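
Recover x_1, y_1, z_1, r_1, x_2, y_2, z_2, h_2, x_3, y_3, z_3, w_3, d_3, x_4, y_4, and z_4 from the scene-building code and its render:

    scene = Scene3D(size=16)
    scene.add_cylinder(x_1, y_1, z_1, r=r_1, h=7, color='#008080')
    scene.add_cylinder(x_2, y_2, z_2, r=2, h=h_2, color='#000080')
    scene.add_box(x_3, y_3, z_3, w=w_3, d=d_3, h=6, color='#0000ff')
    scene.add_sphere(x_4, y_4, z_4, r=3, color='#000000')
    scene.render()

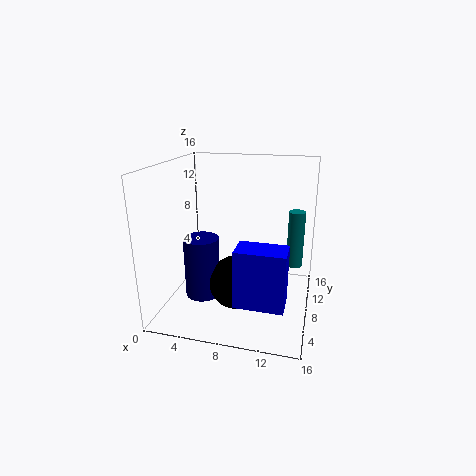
x_1 = 14, y_1 = 13, z_1 = 3, r_1 = 1, x_2 = 4, y_2 = 7, z_2 = 1, h_2 = 7, x_3 = 9, y_3 = 2, z_3 = 3, w_3 = 5, d_3 = 3, x_4 = 8, y_4 = 7, z_4 = 3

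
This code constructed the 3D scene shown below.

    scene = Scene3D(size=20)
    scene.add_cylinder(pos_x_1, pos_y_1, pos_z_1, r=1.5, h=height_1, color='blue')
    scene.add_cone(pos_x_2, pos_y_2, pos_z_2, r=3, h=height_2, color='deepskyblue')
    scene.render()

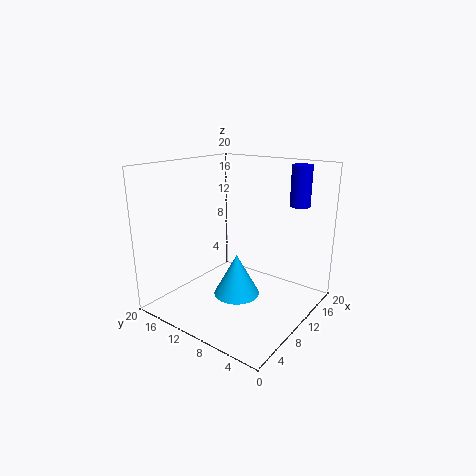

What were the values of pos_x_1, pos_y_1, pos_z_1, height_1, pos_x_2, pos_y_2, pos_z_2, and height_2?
pos_x_1 = 18.5
pos_y_1 = 5
pos_z_1 = 13.5
height_1 = 6
pos_x_2 = 7
pos_y_2 = 8
pos_z_2 = 3.5
height_2 = 5.5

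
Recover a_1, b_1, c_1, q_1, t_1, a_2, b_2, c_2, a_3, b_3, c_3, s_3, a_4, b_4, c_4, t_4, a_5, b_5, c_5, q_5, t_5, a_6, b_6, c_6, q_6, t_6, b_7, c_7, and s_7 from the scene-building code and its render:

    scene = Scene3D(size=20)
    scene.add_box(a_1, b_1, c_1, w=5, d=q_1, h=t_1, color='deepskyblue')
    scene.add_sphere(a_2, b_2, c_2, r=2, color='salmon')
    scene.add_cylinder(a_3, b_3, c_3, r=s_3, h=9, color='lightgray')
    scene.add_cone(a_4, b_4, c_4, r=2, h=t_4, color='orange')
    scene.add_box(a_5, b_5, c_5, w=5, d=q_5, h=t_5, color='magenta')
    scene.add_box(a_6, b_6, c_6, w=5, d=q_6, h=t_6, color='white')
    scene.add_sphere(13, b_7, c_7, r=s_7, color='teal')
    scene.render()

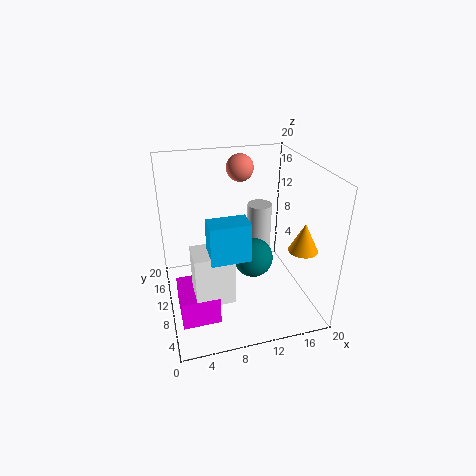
a_1 = 5; b_1 = 4; c_1 = 10; q_1 = 3; t_1 = 5; a_2 = 12; b_2 = 16; c_2 = 18; a_3 = 16; b_3 = 18; c_3 = 2; s_3 = 2; a_4 = 18; b_4 = 6; c_4 = 9; t_4 = 4; a_5 = 1; b_5 = 4; c_5 = 1; q_5 = 6; t_5 = 4; a_6 = 3; b_6 = 4; c_6 = 4; q_6 = 4; t_6 = 7; b_7 = 12; c_7 = 5; s_7 = 3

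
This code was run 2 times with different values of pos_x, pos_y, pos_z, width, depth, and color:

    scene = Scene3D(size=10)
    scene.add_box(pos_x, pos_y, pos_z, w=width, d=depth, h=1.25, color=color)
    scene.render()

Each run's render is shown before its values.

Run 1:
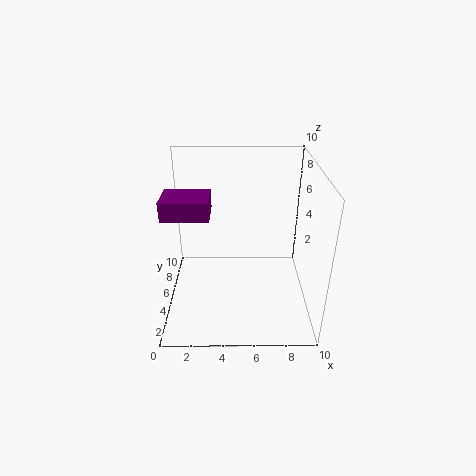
pos_x = 0.25, pos_y = 3, pos_z = 7.25, width = 3, depth = 2.25, color = 'purple'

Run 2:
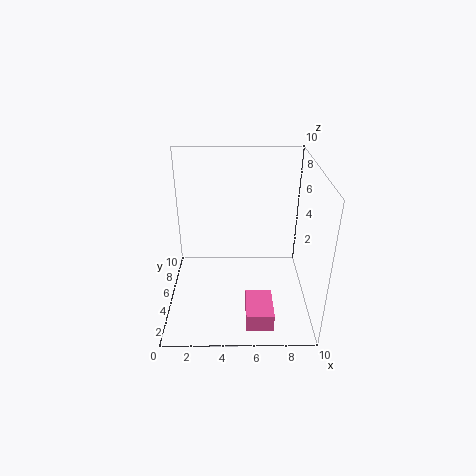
pos_x = 5.5, pos_y = 0.5, pos_z = 0.75, width = 1.75, depth = 2.5, color = 'hotpink'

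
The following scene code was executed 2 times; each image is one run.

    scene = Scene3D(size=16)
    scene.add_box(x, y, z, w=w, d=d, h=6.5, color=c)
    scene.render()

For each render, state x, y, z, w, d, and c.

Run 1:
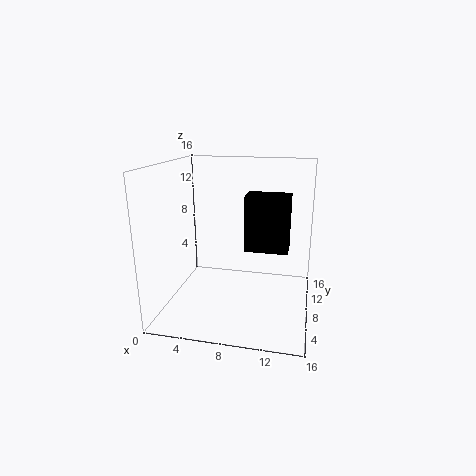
x = 8.5, y = 9, z = 6, w = 5, d = 3, c = 'black'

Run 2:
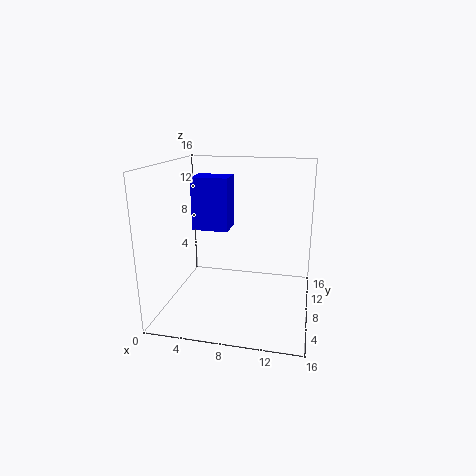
x = 1.5, y = 11, z = 7.5, w = 4.5, d = 3.5, c = 'blue'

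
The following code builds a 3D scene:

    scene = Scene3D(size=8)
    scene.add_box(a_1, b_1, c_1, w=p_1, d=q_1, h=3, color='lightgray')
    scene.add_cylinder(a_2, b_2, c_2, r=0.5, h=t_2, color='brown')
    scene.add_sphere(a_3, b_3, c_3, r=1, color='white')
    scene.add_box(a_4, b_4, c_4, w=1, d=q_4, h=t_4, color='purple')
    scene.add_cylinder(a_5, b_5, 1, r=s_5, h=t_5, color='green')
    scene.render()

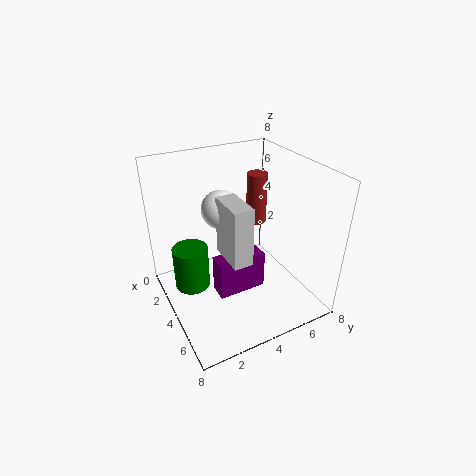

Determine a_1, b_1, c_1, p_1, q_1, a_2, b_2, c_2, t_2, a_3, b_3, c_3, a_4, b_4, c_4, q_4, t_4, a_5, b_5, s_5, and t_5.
a_1 = 4.5; b_1 = 2.5; c_1 = 4; p_1 = 2; q_1 = 1; a_2 = 5; b_2 = 4.5; c_2 = 5.5; t_2 = 2.5; a_3 = 4; b_3 = 3; c_3 = 6; a_4 = 5; b_4 = 2; c_4 = 2; q_4 = 2.5; t_4 = 2; a_5 = 3; b_5 = 1.5; s_5 = 1; t_5 = 2.5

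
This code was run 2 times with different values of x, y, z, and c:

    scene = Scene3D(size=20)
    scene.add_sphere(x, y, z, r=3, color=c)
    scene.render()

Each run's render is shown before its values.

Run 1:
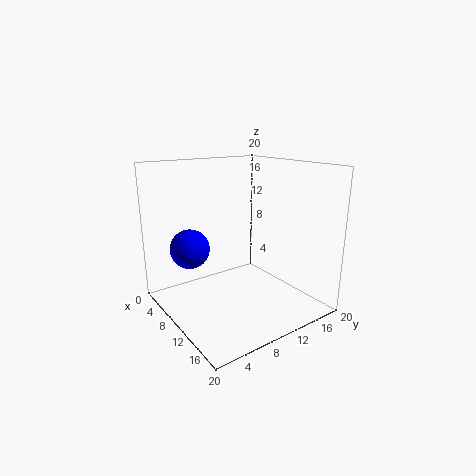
x = 3; y = 6; z = 7; c = 'blue'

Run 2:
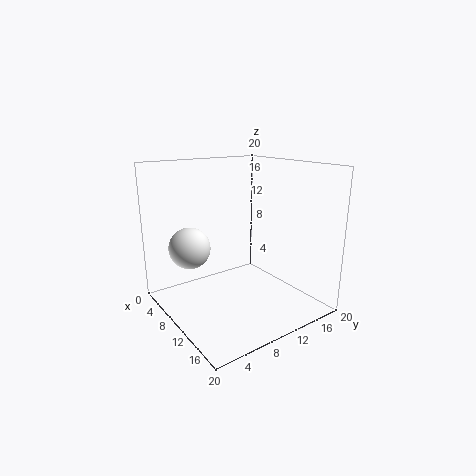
x = 5; y = 5; z = 8; c = 'white'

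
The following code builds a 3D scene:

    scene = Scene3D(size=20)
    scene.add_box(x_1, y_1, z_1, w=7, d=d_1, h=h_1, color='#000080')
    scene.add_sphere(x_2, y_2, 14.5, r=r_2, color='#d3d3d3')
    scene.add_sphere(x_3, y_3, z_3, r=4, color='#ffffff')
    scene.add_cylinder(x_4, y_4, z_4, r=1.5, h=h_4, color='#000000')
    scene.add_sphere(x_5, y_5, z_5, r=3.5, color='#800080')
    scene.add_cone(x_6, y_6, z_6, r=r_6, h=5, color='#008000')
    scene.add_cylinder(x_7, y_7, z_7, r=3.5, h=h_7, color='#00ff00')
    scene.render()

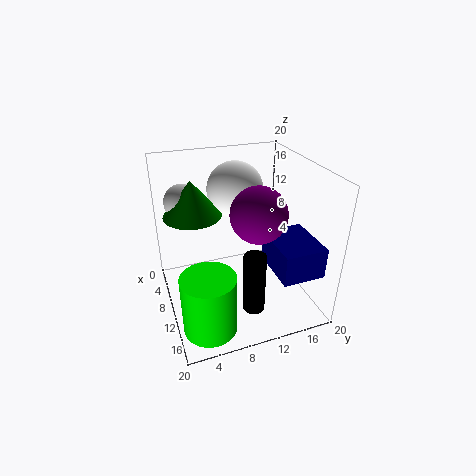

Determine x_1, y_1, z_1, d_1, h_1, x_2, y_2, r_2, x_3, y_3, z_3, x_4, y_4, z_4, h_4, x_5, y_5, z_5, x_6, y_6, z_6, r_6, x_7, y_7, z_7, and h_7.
x_1 = 12.5
y_1 = 12.5
z_1 = 8
d_1 = 5.5
h_1 = 4
x_2 = 5.5
y_2 = 3.5
r_2 = 2.5
x_3 = 6
y_3 = 11
z_3 = 15.5
x_4 = 15
y_4 = 10.5
z_4 = 1.5
h_4 = 8.5
x_5 = 14.5
y_5 = 11
z_5 = 15.5
x_6 = 7
y_6 = 4.5
z_6 = 13
r_6 = 4
x_7 = 16
y_7 = 4
z_7 = 1
h_7 = 8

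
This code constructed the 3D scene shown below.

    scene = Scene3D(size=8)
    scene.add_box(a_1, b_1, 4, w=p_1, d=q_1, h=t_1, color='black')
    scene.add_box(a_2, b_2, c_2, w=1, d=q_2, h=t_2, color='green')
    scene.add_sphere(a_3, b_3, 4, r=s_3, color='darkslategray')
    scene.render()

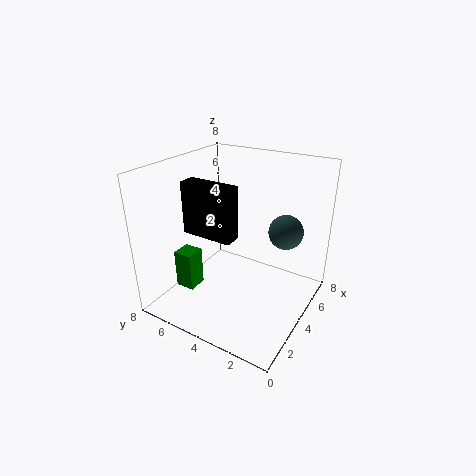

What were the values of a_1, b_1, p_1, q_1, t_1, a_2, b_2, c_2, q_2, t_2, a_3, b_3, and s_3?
a_1 = 3, b_1 = 4, p_1 = 1, q_1 = 3, t_1 = 3, a_2 = 1, b_2 = 5, c_2 = 2, q_2 = 1, t_2 = 2, a_3 = 6, b_3 = 2, s_3 = 1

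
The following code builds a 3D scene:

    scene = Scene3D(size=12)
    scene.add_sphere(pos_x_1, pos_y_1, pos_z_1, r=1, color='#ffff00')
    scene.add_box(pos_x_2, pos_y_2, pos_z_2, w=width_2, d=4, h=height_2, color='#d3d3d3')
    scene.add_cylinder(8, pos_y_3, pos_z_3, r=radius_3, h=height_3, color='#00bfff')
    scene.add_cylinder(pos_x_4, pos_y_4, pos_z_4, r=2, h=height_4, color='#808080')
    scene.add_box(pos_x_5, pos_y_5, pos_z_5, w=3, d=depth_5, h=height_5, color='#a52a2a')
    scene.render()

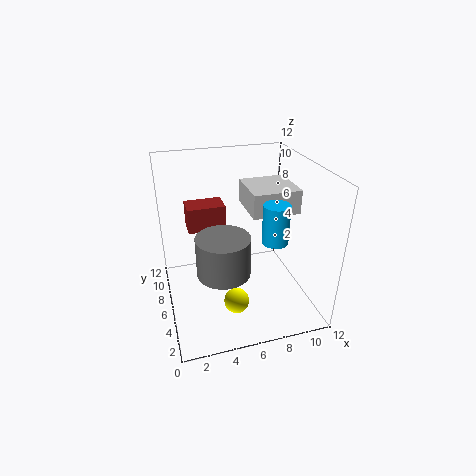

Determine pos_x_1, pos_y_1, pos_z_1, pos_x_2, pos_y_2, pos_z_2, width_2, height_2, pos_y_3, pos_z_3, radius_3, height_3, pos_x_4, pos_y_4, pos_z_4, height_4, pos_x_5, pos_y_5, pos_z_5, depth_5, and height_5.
pos_x_1 = 5; pos_y_1 = 3; pos_z_1 = 2; pos_x_2 = 7; pos_y_2 = 5; pos_z_2 = 8; width_2 = 4; height_2 = 2; pos_y_3 = 3; pos_z_3 = 7; radius_3 = 1; height_3 = 3; pos_x_4 = 4; pos_y_4 = 3; pos_z_4 = 5; height_4 = 3; pos_x_5 = 2; pos_y_5 = 6; pos_z_5 = 7; depth_5 = 2; height_5 = 2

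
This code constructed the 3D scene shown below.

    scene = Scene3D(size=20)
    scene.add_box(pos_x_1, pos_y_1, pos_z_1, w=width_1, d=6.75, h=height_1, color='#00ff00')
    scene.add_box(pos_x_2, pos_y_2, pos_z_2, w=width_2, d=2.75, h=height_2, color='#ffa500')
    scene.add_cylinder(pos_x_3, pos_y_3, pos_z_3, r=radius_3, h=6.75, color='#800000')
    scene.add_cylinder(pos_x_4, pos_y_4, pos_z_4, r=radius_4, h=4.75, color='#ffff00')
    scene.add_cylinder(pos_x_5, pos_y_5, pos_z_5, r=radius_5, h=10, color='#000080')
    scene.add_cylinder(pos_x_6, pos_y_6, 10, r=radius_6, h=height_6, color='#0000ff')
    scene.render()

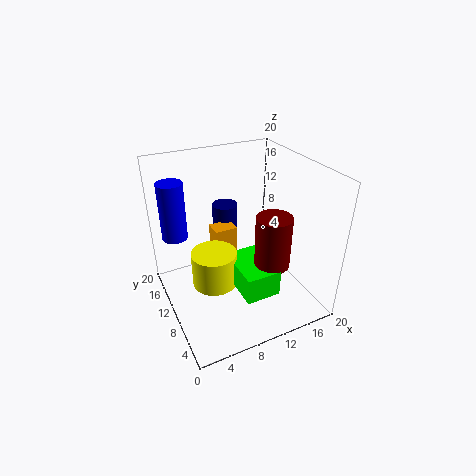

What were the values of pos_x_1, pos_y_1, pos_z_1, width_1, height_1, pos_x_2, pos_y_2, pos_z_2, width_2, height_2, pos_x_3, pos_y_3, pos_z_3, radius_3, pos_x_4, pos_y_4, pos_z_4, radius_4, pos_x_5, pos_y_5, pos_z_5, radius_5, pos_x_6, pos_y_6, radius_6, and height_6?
pos_x_1 = 7.5
pos_y_1 = 2
pos_z_1 = 5.5
width_1 = 4.5
height_1 = 3.5
pos_x_2 = 8.25
pos_y_2 = 13.75
pos_z_2 = 4
width_2 = 3.5
height_2 = 5.25
pos_x_3 = 12
pos_y_3 = 4.25
pos_z_3 = 8.75
radius_3 = 2.25
pos_x_4 = 5.75
pos_y_4 = 8.5
pos_z_4 = 5
radius_4 = 3
pos_x_5 = 11.5
pos_y_5 = 17.75
pos_z_5 = 1.5
radius_5 = 2
pos_x_6 = 2.25
pos_y_6 = 14
radius_6 = 1.75
height_6 = 8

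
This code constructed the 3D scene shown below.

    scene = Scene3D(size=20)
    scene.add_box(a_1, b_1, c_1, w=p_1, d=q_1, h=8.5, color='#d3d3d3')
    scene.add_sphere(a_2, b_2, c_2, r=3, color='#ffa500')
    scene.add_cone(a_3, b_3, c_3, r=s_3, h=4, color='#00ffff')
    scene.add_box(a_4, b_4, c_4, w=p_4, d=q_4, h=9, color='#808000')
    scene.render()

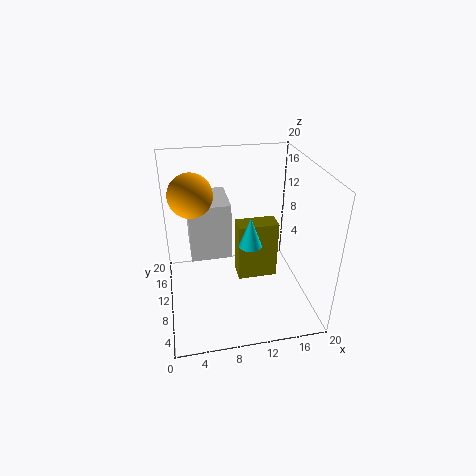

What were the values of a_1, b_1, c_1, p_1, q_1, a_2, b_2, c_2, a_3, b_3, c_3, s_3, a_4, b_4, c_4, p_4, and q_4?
a_1 = 3.5, b_1 = 12, c_1 = 5.5, p_1 = 6, q_1 = 7, a_2 = 4, b_2 = 12, c_2 = 16, a_3 = 11, b_3 = 7, c_3 = 10.5, s_3 = 1.5, a_4 = 10.5, b_4 = 11.5, c_4 = 1.5, p_4 = 6, q_4 = 3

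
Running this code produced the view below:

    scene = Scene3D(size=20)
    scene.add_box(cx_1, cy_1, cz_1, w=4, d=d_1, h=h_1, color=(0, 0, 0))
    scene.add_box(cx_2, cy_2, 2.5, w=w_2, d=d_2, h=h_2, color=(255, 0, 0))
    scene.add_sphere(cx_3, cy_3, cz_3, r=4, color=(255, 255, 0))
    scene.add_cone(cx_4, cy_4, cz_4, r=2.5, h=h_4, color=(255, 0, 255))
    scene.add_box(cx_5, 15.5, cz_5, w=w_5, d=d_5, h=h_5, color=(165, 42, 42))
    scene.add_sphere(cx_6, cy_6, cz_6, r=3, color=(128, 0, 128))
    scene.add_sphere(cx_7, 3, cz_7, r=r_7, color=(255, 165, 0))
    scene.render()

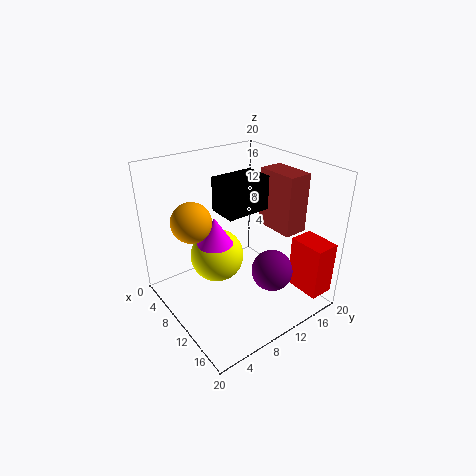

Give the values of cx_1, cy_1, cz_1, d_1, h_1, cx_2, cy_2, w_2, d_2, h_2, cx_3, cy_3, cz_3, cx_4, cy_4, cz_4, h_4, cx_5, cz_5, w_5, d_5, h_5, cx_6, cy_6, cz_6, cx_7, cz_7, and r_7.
cx_1 = 8.5, cy_1 = 7, cz_1 = 14.5, d_1 = 6, h_1 = 4.5, cx_2 = 14.5, cy_2 = 16, w_2 = 5, d_2 = 3.5, h_2 = 7.5, cx_3 = 6, cy_3 = 9, cz_3 = 5.5, cx_4 = 8, cy_4 = 7.5, cz_4 = 9, h_4 = 4, cx_5 = 8, cz_5 = 10, w_5 = 6, d_5 = 3.5, h_5 = 8.5, cx_6 = 13, cy_6 = 14, cz_6 = 4.5, cx_7 = 10, cz_7 = 14.5, r_7 = 2.5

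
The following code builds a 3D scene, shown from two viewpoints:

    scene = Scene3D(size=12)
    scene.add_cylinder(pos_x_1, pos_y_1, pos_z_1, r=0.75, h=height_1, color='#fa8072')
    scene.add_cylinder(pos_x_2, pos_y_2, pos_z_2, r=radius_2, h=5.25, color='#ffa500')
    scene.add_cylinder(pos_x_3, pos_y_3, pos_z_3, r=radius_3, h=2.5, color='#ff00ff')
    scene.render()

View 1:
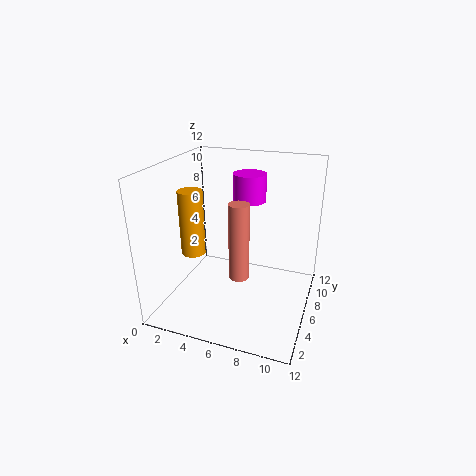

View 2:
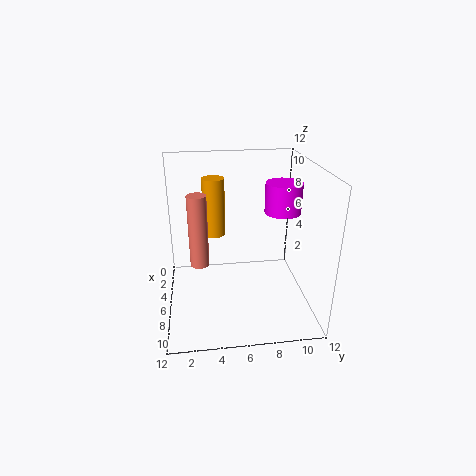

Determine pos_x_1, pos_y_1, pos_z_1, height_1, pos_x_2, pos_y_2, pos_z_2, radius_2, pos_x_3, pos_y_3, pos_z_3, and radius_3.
pos_x_1 = 7.25; pos_y_1 = 2.75; pos_z_1 = 4.5; height_1 = 5.75; pos_x_2 = 2.75; pos_y_2 = 4.25; pos_z_2 = 5; radius_2 = 1; pos_x_3 = 5.75; pos_y_3 = 9.75; pos_z_3 = 8; radius_3 = 1.5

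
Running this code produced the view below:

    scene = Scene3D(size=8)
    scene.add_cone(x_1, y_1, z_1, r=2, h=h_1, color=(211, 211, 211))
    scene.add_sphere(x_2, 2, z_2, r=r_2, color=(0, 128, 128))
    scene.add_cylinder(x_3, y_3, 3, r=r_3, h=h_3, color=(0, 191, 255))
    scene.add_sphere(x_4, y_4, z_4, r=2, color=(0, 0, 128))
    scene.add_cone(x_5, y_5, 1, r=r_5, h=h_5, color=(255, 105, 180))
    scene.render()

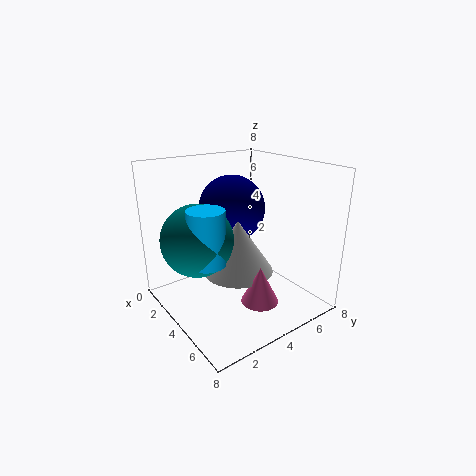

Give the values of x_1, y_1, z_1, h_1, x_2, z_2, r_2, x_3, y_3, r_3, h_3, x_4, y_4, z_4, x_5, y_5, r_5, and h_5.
x_1 = 4; y_1 = 4; z_1 = 2; h_1 = 3; x_2 = 3; z_2 = 4; r_2 = 2; x_3 = 4; y_3 = 2; r_3 = 1; h_3 = 3; x_4 = 2; y_4 = 5; z_4 = 5; x_5 = 6; y_5 = 4; r_5 = 1; h_5 = 2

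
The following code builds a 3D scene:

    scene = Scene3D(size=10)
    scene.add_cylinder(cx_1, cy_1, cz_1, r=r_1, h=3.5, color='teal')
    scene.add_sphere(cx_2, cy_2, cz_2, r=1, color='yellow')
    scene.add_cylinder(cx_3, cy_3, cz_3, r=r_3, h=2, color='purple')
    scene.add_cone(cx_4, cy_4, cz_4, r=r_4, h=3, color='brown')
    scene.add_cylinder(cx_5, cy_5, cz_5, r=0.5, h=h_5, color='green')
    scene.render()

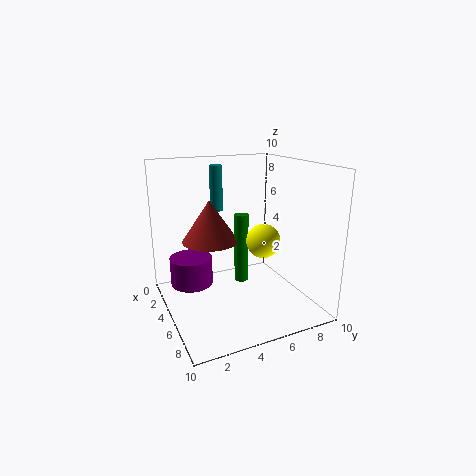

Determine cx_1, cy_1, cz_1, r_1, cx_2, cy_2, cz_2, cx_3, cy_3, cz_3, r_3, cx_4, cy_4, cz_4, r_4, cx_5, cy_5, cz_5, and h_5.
cx_1 = 1
cy_1 = 5
cz_1 = 6
r_1 = 0.5
cx_2 = 8.5
cy_2 = 5
cz_2 = 6
cx_3 = 3.5
cy_3 = 2
cz_3 = 1.5
r_3 = 1.5
cx_4 = 3.5
cy_4 = 3.5
cz_4 = 4.5
r_4 = 2
cx_5 = 4.5
cy_5 = 5.5
cz_5 = 1.5
h_5 = 5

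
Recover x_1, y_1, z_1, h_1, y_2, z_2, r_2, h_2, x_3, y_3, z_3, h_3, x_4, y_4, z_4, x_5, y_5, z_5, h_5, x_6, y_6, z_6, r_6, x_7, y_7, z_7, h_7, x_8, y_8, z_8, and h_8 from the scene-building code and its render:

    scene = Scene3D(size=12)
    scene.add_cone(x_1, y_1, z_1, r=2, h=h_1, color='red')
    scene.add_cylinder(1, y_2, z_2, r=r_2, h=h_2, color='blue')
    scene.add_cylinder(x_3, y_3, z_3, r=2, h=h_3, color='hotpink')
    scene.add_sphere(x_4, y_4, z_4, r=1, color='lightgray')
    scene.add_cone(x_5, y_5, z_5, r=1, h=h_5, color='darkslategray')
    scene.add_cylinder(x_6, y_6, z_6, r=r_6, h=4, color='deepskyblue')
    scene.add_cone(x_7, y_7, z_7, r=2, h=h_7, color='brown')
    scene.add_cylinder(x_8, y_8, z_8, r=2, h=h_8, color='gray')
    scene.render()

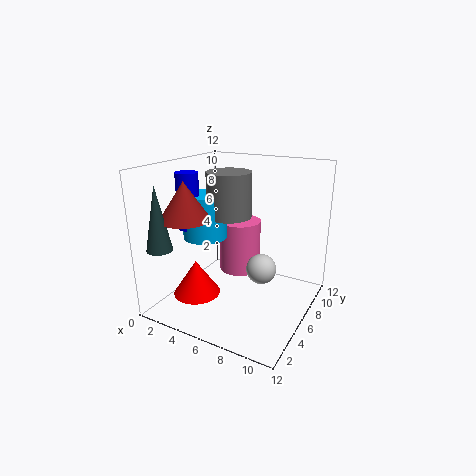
x_1 = 3, y_1 = 4, z_1 = 1, h_1 = 3, y_2 = 6, z_2 = 6, r_2 = 1, h_2 = 5, x_3 = 4, y_3 = 10, z_3 = 1, h_3 = 5, x_4 = 10, y_4 = 2, z_4 = 6, x_5 = 2, y_5 = 1, z_5 = 6, h_5 = 5, x_6 = 2, y_6 = 7, z_6 = 5, r_6 = 2, x_7 = 3, y_7 = 3, z_7 = 8, h_7 = 3, x_8 = 4, y_8 = 8, z_8 = 7, h_8 = 4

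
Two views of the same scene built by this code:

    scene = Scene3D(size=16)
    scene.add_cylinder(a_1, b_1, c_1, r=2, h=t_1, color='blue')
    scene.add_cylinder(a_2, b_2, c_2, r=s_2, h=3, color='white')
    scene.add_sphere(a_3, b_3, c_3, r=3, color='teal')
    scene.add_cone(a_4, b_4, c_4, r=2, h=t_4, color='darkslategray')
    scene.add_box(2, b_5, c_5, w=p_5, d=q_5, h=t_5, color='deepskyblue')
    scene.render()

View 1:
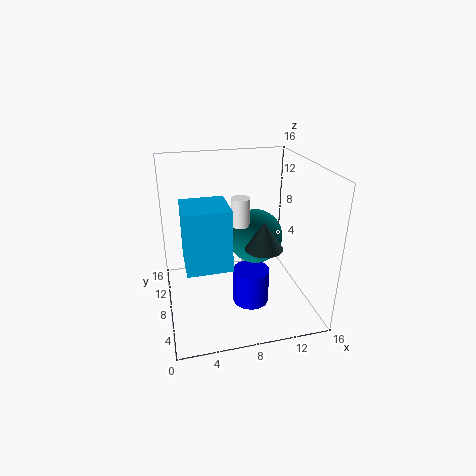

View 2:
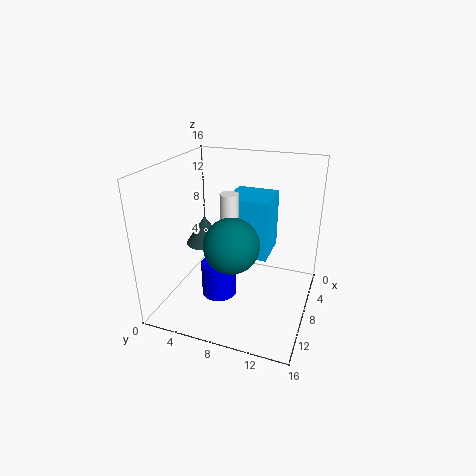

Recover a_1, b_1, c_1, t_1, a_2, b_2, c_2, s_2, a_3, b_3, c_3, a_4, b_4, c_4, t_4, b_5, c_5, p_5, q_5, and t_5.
a_1 = 9
b_1 = 6
c_1 = 1
t_1 = 4
a_2 = 8
b_2 = 7
c_2 = 10
s_2 = 1
a_3 = 10
b_3 = 8
c_3 = 8
a_4 = 10
b_4 = 5
c_4 = 8
t_4 = 3
b_5 = 6
c_5 = 5
p_5 = 5
q_5 = 5
t_5 = 7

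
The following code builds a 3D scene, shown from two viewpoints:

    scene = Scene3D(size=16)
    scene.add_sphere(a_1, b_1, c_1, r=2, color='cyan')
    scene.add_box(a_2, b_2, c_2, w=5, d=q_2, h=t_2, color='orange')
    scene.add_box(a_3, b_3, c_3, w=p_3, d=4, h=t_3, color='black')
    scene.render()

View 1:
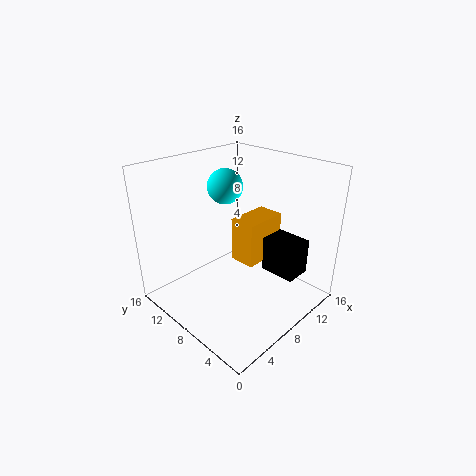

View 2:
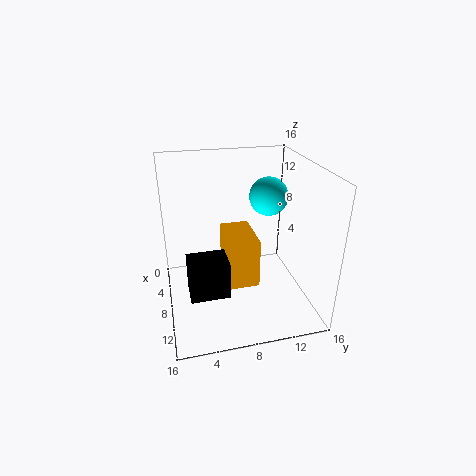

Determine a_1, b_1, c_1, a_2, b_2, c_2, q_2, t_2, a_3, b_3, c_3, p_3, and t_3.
a_1 = 9; b_1 = 11; c_1 = 13; a_2 = 8; b_2 = 6; c_2 = 5; q_2 = 3; t_2 = 5; a_3 = 10; b_3 = 2; c_3 = 4; p_3 = 3; t_3 = 4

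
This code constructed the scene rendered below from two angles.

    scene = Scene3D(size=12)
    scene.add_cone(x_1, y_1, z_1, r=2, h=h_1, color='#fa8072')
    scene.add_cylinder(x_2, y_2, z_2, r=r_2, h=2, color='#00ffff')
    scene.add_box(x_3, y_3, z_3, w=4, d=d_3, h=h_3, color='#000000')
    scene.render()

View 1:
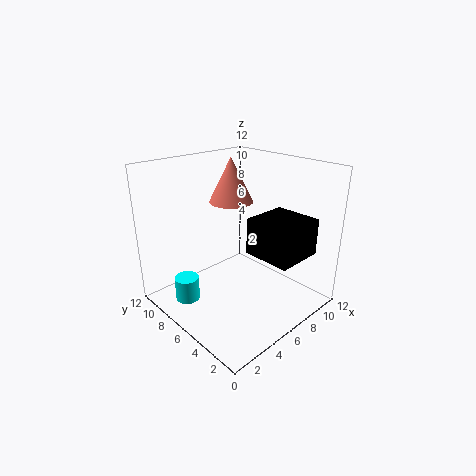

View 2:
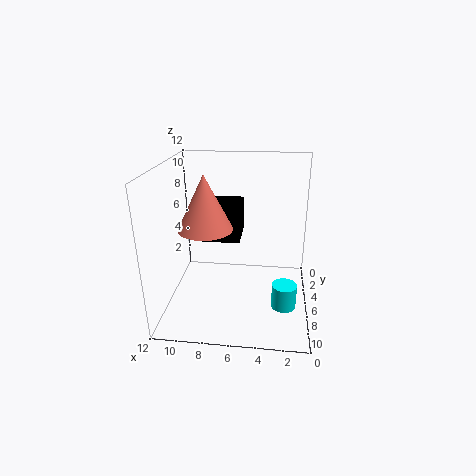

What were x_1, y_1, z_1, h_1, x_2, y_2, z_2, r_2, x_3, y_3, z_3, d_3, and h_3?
x_1 = 8, y_1 = 9, z_1 = 8, h_1 = 4, x_2 = 2, y_2 = 8, z_2 = 1, r_2 = 1, x_3 = 6, y_3 = 1, z_3 = 5, d_3 = 4, h_3 = 3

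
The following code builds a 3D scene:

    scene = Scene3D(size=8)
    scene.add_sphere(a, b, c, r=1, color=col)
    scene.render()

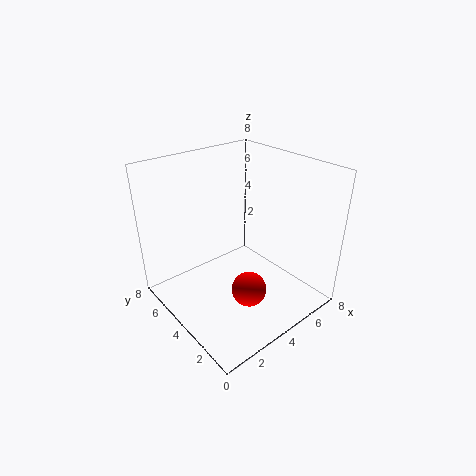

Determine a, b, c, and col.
a = 4; b = 3; c = 1; col = 'red'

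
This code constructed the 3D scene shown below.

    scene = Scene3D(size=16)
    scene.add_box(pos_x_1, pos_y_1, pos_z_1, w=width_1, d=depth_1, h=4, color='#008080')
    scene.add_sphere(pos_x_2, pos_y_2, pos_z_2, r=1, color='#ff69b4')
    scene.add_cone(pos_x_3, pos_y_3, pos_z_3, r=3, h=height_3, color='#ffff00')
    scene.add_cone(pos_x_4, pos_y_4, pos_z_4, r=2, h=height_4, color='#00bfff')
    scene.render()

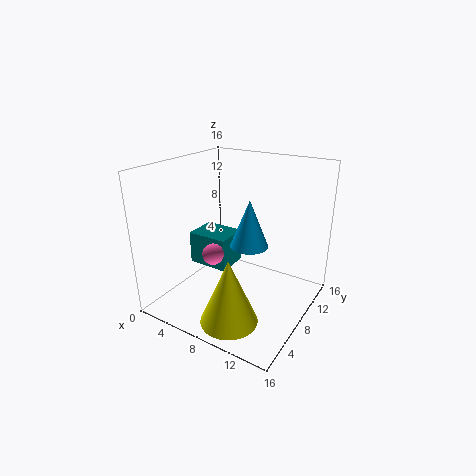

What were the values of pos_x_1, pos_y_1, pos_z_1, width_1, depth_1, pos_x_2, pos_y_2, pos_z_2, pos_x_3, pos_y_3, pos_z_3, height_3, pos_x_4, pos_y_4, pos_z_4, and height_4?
pos_x_1 = 1, pos_y_1 = 8, pos_z_1 = 3, width_1 = 5, depth_1 = 4, pos_x_2 = 9, pos_y_2 = 2, pos_z_2 = 9, pos_x_3 = 10, pos_y_3 = 3, pos_z_3 = 1, height_3 = 7, pos_x_4 = 10, pos_y_4 = 7, pos_z_4 = 8, height_4 = 5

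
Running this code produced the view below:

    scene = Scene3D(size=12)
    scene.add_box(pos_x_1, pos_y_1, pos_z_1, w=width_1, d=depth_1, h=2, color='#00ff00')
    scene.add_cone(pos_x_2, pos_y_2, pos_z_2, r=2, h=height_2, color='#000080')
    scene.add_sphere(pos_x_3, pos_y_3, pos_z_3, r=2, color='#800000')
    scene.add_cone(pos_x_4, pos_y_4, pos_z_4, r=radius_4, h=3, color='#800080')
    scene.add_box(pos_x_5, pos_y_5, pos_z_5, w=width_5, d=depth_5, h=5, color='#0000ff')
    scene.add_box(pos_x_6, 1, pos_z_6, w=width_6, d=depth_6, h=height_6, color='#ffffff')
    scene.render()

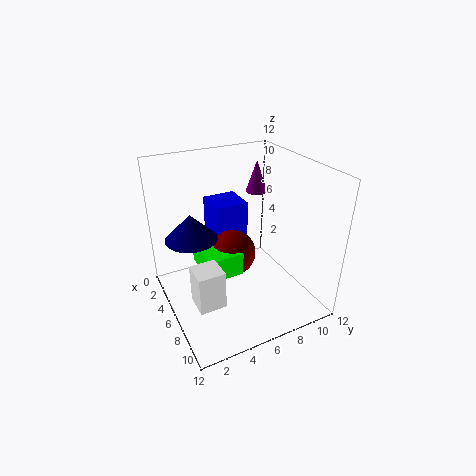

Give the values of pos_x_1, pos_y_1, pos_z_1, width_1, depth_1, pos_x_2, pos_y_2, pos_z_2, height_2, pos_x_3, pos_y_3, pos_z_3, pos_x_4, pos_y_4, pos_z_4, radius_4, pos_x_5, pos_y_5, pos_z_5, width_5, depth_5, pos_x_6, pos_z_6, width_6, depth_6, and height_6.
pos_x_1 = 3; pos_y_1 = 3; pos_z_1 = 3; width_1 = 4; depth_1 = 3; pos_x_2 = 6; pos_y_2 = 2; pos_z_2 = 7; height_2 = 2; pos_x_3 = 5; pos_y_3 = 6; pos_z_3 = 4; pos_x_4 = 2; pos_y_4 = 10; pos_z_4 = 8; radius_4 = 1; pos_x_5 = 1; pos_y_5 = 5; pos_z_5 = 3; width_5 = 3; depth_5 = 3; pos_x_6 = 8; pos_z_6 = 3; width_6 = 2; depth_6 = 2; height_6 = 3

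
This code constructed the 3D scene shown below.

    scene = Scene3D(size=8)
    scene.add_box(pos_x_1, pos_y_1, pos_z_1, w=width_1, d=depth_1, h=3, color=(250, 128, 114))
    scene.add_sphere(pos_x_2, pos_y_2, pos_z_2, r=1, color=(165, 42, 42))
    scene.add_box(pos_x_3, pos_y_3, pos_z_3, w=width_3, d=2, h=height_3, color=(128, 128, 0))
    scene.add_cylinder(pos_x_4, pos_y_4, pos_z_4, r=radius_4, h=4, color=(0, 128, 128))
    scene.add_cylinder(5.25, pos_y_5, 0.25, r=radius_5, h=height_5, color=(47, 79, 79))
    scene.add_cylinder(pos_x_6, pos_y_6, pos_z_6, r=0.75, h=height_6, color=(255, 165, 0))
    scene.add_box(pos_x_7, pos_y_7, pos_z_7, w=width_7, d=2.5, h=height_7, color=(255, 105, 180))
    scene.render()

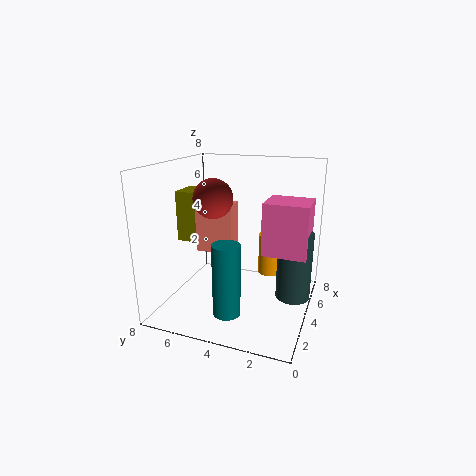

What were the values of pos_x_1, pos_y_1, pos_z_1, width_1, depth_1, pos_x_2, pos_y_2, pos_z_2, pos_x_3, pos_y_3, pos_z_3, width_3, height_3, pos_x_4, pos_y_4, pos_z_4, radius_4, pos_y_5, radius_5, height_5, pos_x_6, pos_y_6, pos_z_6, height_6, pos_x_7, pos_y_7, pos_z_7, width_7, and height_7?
pos_x_1 = 4.25, pos_y_1 = 4.5, pos_z_1 = 2.75, width_1 = 1, depth_1 = 2.25, pos_x_2 = 2.5, pos_y_2 = 4.75, pos_z_2 = 6.5, pos_x_3 = 4.25, pos_y_3 = 6, pos_z_3 = 3.25, width_3 = 1.75, height_3 = 3, pos_x_4 = 2.25, pos_y_4 = 4, pos_z_4 = 0.25, radius_4 = 0.75, pos_y_5 = 1, radius_5 = 1, height_5 = 4, pos_x_6 = 6.5, pos_y_6 = 2.75, pos_z_6 = 1, height_6 = 2.5, pos_x_7 = 4.25, pos_y_7 = 0.25, pos_z_7 = 3, width_7 = 2.25, height_7 = 3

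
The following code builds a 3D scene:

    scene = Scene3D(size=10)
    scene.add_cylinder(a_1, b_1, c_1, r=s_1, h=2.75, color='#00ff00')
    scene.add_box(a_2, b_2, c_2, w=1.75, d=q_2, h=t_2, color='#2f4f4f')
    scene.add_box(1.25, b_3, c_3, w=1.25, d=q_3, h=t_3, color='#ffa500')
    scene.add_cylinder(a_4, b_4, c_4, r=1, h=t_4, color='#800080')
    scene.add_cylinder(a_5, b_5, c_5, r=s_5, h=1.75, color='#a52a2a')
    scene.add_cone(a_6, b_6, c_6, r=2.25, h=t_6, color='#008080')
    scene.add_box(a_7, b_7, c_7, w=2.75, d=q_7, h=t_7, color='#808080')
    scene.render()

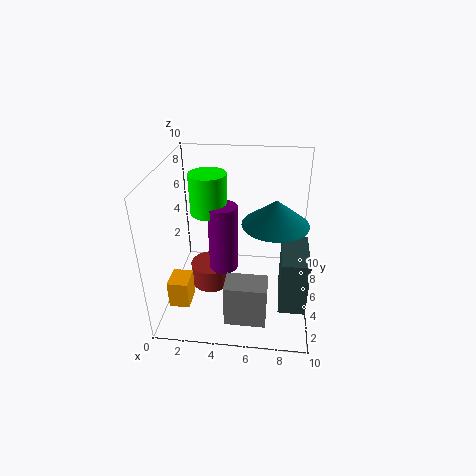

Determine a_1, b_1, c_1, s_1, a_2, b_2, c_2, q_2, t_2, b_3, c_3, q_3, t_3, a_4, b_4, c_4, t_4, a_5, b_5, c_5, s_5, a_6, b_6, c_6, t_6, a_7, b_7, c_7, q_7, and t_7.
a_1 = 3
b_1 = 5.25
c_1 = 6.75
s_1 = 1.25
a_2 = 8
b_2 = 1.75
c_2 = 1.5
q_2 = 3.5
t_2 = 3.75
b_3 = 0.5
c_3 = 2.5
q_3 = 1.5
t_3 = 1.75
a_4 = 4
b_4 = 4.75
c_4 = 2.75
t_4 = 4.75
a_5 = 2.75
b_5 = 6
c_5 = 0.25
s_5 = 1.5
a_6 = 7.5
b_6 = 5
c_6 = 6.25
t_6 = 1.75
a_7 = 4.5
b_7 = 1.25
c_7 = 0.5
q_7 = 1.75
t_7 = 3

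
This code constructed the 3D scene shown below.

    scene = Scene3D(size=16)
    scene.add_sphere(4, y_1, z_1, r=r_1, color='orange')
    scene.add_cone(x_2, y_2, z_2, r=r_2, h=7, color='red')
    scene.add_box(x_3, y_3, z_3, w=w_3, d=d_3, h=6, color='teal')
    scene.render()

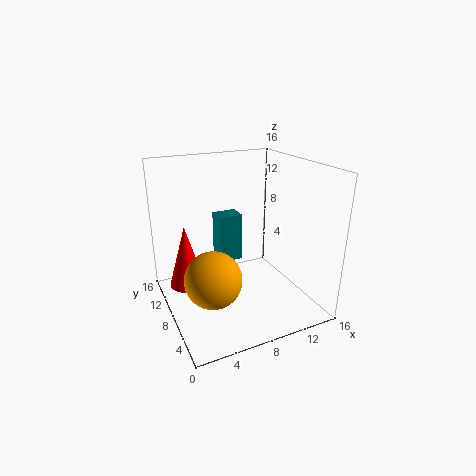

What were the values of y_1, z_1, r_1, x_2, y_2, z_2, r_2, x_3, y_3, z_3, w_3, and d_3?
y_1 = 5.5, z_1 = 5, r_1 = 3, x_2 = 2.5, y_2 = 10, z_2 = 2.5, r_2 = 2, x_3 = 7.5, y_3 = 12, z_3 = 3, w_3 = 3, d_3 = 2.5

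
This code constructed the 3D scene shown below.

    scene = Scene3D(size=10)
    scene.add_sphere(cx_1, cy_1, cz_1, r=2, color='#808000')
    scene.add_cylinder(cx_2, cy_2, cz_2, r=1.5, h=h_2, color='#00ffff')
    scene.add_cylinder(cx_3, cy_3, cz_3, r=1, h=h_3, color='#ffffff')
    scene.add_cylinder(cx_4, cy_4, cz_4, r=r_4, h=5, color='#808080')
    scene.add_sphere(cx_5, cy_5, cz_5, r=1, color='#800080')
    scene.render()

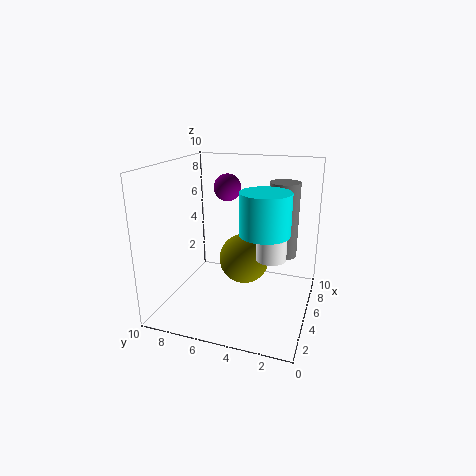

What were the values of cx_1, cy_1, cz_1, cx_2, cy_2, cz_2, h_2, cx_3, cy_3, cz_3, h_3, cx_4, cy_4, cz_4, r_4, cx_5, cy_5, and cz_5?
cx_1 = 8; cy_1 = 5.5; cz_1 = 2; cx_2 = 2.5; cy_2 = 2.5; cz_2 = 6.5; h_2 = 2.5; cx_3 = 4.5; cy_3 = 2.5; cz_3 = 4; h_3 = 1.5; cx_4 = 5.5; cy_4 = 2; cz_4 = 4; r_4 = 1; cx_5 = 7; cy_5 = 6.5; cz_5 = 8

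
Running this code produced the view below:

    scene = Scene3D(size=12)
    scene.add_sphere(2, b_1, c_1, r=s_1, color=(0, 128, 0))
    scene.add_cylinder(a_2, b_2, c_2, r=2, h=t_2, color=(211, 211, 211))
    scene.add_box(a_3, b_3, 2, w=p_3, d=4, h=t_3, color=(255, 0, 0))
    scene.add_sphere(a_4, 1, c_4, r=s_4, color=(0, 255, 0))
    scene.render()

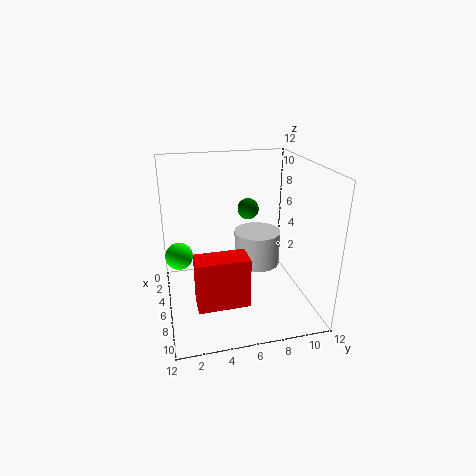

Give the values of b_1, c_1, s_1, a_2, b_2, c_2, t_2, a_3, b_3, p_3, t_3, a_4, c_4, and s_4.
b_1 = 8, c_1 = 7, s_1 = 1, a_2 = 5, b_2 = 8, c_2 = 3, t_2 = 3, a_3 = 8, b_3 = 2, p_3 = 2, t_3 = 4, a_4 = 8, c_4 = 6, s_4 = 1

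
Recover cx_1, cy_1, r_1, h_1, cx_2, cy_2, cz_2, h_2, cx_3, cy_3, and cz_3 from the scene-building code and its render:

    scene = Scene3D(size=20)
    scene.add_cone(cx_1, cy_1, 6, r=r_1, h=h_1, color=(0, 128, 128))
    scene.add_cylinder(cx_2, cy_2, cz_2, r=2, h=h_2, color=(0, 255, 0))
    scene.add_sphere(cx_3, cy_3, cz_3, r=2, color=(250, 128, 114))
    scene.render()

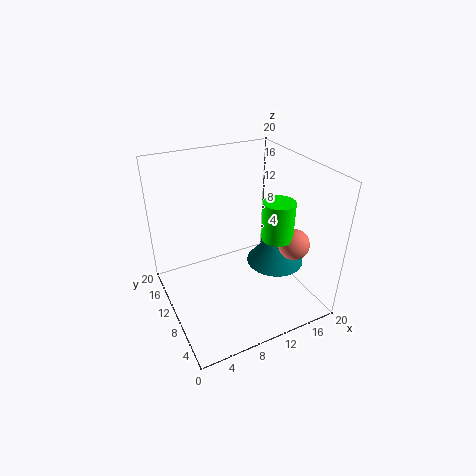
cx_1 = 15
cy_1 = 8
r_1 = 4
h_1 = 5
cx_2 = 13
cy_2 = 5
cz_2 = 12
h_2 = 5
cx_3 = 15
cy_3 = 4
cz_3 = 11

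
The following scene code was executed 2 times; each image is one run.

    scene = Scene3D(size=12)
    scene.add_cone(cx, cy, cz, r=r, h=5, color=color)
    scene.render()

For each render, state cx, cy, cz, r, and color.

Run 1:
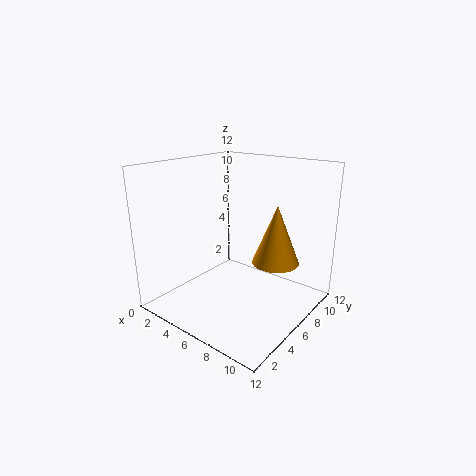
cx = 8.5; cy = 8; cz = 3.75; r = 2; color = 'orange'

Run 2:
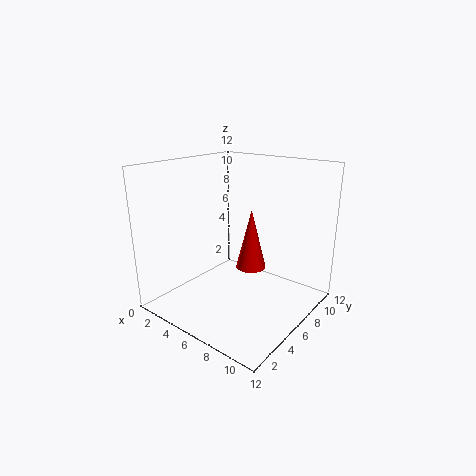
cx = 7; cy = 6.5; cz = 3.5; r = 1.25; color = 'red'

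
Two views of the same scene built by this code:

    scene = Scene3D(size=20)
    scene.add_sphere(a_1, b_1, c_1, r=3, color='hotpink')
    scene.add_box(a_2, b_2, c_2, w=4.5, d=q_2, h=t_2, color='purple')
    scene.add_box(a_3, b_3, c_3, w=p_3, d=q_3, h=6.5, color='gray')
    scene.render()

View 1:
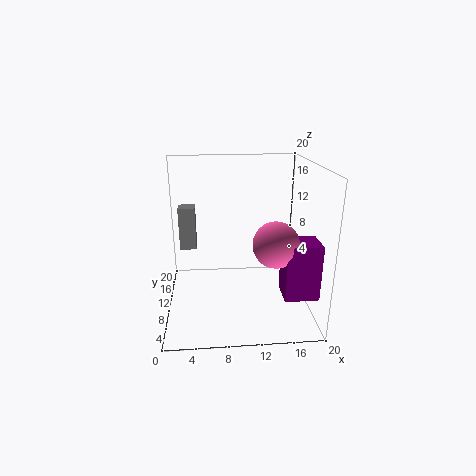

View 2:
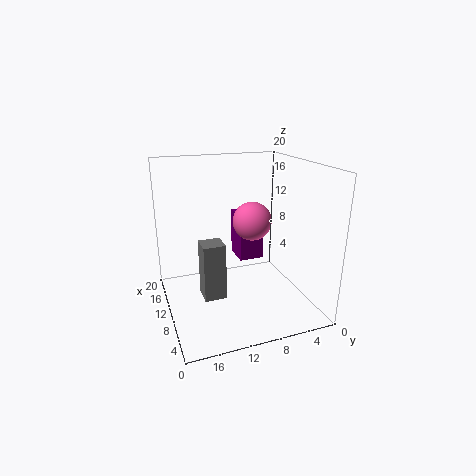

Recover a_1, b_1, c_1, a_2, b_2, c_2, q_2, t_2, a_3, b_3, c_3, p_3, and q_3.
a_1 = 14.5; b_1 = 6; c_1 = 10.5; a_2 = 15.5; b_2 = 3.5; c_2 = 3.5; q_2 = 4; t_2 = 7.5; a_3 = 1.5; b_3 = 14.5; c_3 = 6.5; p_3 = 2.5; q_3 = 2.5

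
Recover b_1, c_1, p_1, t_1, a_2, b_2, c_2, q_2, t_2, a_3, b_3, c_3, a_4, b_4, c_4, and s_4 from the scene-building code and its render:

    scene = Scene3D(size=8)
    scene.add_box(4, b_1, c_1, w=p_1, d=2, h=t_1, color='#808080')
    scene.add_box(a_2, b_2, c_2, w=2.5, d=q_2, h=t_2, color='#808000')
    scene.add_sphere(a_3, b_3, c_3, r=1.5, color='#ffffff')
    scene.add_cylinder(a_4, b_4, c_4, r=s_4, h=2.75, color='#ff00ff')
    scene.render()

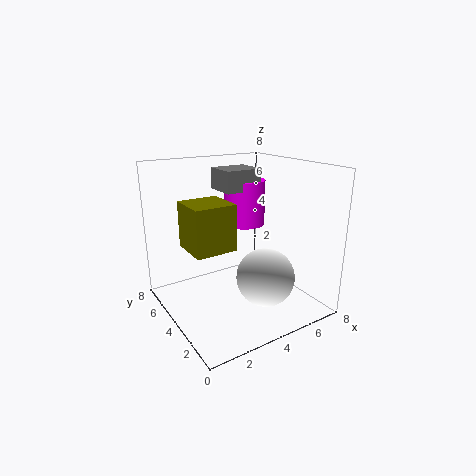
b_1 = 5, c_1 = 6.25, p_1 = 2.25, t_1 = 1.25, a_2 = 1.75, b_2 = 4.5, c_2 = 3, q_2 = 2.5, t_2 = 2.75, a_3 = 4.25, b_3 = 1.75, c_3 = 2.5, a_4 = 5.75, b_4 = 6, c_4 = 4, s_4 = 1.25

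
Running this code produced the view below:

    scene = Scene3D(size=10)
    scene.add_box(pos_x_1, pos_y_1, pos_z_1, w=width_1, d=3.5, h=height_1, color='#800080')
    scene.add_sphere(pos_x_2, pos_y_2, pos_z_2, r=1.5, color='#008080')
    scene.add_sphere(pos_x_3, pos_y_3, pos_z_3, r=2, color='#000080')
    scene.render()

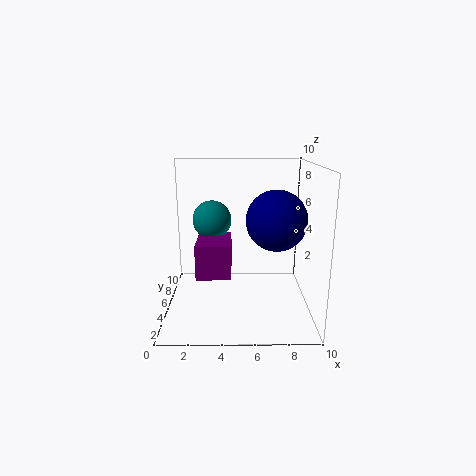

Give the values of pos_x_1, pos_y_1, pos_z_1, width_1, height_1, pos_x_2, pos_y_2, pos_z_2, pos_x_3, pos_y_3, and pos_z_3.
pos_x_1 = 2, pos_y_1 = 4.5, pos_z_1 = 2, width_1 = 2.5, height_1 = 2.5, pos_x_2 = 3, pos_y_2 = 8, pos_z_2 = 5.5, pos_x_3 = 7.5, pos_y_3 = 4, pos_z_3 = 6.5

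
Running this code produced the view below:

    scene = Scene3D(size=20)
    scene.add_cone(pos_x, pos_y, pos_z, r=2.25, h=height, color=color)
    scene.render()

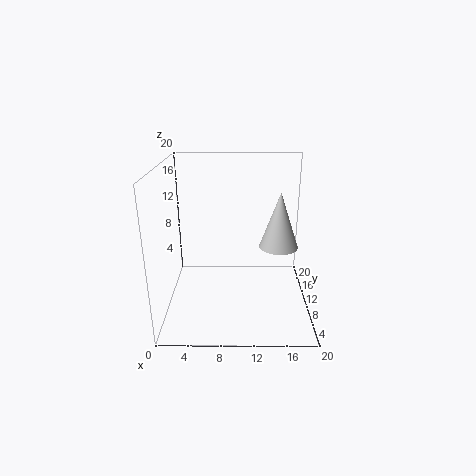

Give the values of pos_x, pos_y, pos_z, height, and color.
pos_x = 14.75; pos_y = 3.5; pos_z = 11.75; height = 6.5; color = 'lightgray'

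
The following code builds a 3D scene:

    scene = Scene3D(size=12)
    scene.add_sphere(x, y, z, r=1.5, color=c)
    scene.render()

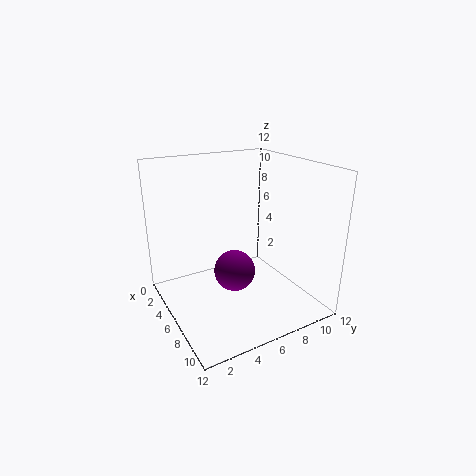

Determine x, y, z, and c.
x = 9; y = 4; z = 5; c = 'purple'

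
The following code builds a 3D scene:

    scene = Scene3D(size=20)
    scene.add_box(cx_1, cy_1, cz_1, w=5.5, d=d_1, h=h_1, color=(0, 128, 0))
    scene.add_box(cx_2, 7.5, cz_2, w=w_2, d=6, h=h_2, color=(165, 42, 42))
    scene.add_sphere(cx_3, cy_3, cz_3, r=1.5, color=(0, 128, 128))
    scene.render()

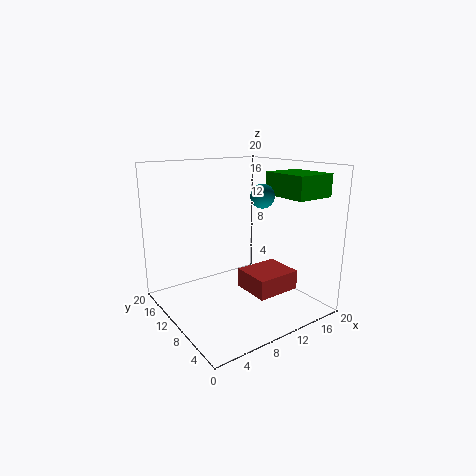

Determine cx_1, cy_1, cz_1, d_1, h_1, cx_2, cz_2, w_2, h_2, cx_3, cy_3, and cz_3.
cx_1 = 13.5, cy_1 = 2, cz_1 = 16, d_1 = 6.5, h_1 = 3, cx_2 = 12.5, cz_2 = 0.5, w_2 = 7, h_2 = 3, cx_3 = 10.5, cy_3 = 5.5, cz_3 = 16.5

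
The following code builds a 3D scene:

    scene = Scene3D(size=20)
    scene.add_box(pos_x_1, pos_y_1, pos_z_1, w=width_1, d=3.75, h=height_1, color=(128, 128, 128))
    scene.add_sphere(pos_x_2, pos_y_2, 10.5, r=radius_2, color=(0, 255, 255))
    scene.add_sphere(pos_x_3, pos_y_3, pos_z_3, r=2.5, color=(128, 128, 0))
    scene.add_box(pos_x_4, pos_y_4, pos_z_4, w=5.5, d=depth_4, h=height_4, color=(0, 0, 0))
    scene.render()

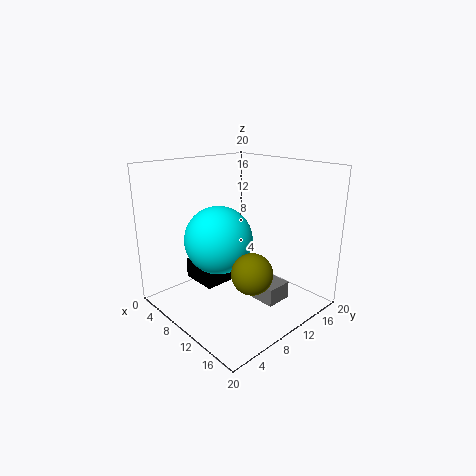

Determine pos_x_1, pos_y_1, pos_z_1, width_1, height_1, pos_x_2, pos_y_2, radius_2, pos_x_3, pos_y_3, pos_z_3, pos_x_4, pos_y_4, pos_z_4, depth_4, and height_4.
pos_x_1 = 10.25, pos_y_1 = 10.75, pos_z_1 = 1.25, width_1 = 5.5, height_1 = 2.5, pos_x_2 = 9.75, pos_y_2 = 6.75, radius_2 = 4.5, pos_x_3 = 16.5, pos_y_3 = 6.25, pos_z_3 = 8.25, pos_x_4 = 2.5, pos_y_4 = 6.25, pos_z_4 = 2.5, depth_4 = 5.75, height_4 = 3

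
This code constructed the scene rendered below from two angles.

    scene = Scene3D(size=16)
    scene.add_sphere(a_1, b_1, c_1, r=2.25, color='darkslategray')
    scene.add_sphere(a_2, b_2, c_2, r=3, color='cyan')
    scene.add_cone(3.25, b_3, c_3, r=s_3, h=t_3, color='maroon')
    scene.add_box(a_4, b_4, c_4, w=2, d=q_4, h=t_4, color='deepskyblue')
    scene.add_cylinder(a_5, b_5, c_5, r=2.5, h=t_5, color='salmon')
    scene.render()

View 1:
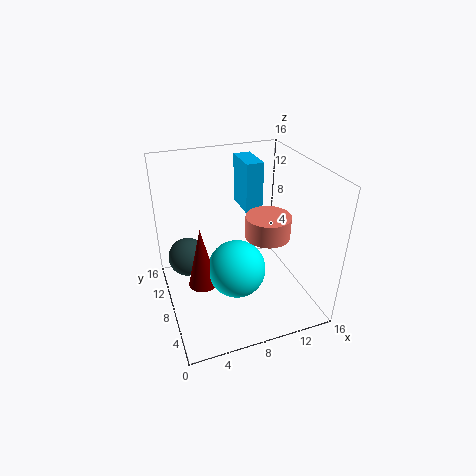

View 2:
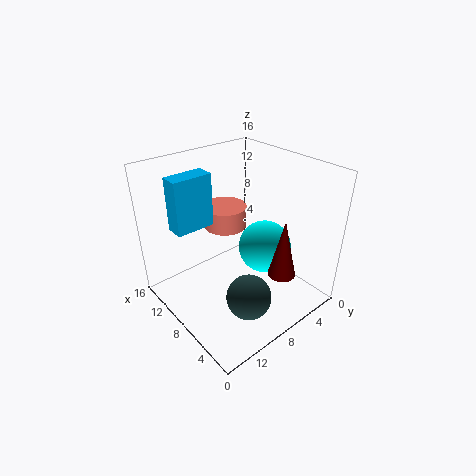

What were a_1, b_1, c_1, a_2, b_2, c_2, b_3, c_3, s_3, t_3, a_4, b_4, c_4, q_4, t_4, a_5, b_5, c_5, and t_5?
a_1 = 2.75; b_1 = 11; c_1 = 4.75; a_2 = 6.75; b_2 = 5; c_2 = 6.25; b_3 = 5.75; c_3 = 4.75; s_3 = 1.5; t_3 = 6.5; a_4 = 9.75; b_4 = 10; c_4 = 9.75; q_4 = 4.25; t_4 = 5.75; a_5 = 11.25; b_5 = 7.25; c_5 = 8; t_5 = 2.5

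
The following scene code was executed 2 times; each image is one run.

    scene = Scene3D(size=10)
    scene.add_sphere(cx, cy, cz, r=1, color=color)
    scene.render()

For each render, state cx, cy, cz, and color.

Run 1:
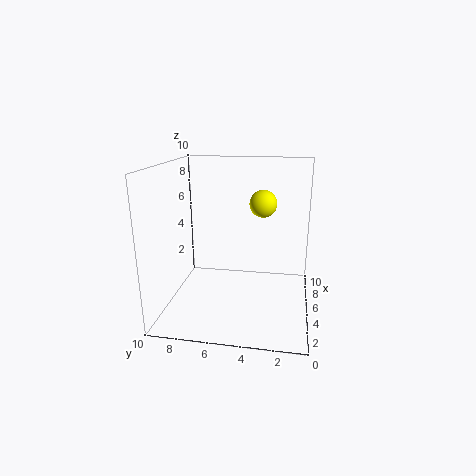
cx = 7, cy = 3.5, cz = 7, color = 'yellow'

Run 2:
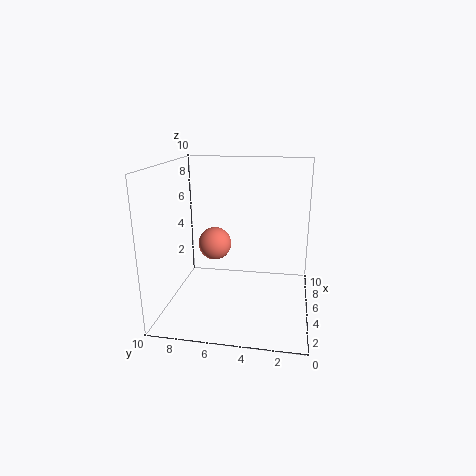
cx = 2.5, cy = 6, cz = 5.5, color = 'salmon'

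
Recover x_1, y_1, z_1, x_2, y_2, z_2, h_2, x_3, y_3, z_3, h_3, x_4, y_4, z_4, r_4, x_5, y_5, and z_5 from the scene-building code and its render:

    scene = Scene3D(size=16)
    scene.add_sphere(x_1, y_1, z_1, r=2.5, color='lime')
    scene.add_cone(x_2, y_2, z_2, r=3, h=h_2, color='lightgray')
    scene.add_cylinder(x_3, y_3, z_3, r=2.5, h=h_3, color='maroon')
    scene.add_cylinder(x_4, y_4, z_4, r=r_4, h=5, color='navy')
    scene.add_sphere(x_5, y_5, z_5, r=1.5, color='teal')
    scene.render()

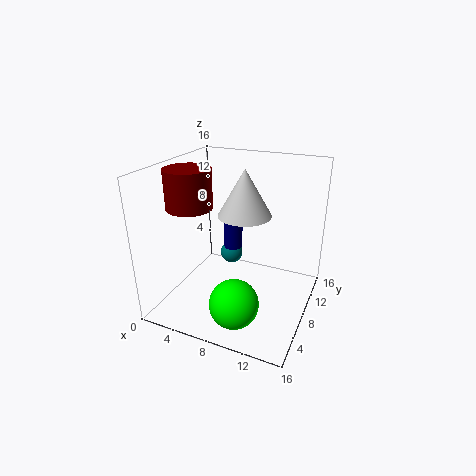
x_1 = 10, y_1 = 2.5, z_1 = 3.5, x_2 = 8.25, y_2 = 9.25, z_2 = 10.25, h_2 = 5.25, x_3 = 3.25, y_3 = 6, z_3 = 11.5, h_3 = 4.25, x_4 = 4.5, y_4 = 14.25, z_4 = 3.25, r_4 = 1.25, x_5 = 4.25, y_5 = 14.25, z_5 = 2.25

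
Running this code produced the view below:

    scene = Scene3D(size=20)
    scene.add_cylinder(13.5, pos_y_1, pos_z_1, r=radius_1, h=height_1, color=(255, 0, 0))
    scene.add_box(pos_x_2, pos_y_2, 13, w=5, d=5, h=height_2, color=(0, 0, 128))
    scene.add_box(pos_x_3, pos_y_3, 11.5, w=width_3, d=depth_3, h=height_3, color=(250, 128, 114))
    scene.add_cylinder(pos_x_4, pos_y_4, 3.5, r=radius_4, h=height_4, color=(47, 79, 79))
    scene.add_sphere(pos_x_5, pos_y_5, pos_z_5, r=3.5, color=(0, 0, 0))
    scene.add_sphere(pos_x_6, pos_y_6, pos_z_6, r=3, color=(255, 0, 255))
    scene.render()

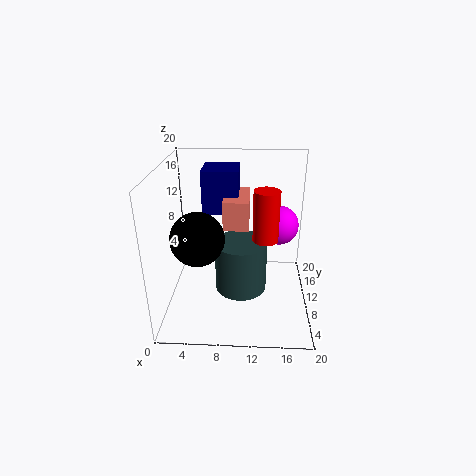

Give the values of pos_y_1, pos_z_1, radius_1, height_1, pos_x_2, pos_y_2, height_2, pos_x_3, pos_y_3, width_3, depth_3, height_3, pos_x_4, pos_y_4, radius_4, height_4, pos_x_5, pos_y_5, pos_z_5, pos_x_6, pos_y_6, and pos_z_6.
pos_y_1 = 4; pos_z_1 = 13; radius_1 = 1.5; height_1 = 6; pos_x_2 = 5; pos_y_2 = 11; height_2 = 6; pos_x_3 = 8; pos_y_3 = 9; width_3 = 3.5; depth_3 = 6.5; height_3 = 4; pos_x_4 = 10.5; pos_y_4 = 8; radius_4 = 3.5; height_4 = 7; pos_x_5 = 5; pos_y_5 = 6.5; pos_z_5 = 11.5; pos_x_6 = 16; pos_y_6 = 15.5; pos_z_6 = 9.5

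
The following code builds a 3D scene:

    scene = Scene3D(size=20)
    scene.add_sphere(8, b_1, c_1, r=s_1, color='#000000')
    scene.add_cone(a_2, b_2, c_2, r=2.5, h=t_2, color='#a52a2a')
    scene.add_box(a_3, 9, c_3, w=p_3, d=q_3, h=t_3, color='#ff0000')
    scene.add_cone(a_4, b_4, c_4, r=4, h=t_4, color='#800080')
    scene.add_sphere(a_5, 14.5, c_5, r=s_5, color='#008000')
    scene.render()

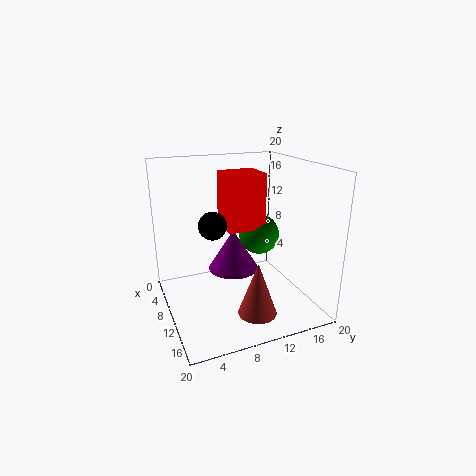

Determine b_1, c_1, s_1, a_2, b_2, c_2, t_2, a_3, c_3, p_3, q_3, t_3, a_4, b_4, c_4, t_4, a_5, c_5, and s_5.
b_1 = 7
c_1 = 11.5
s_1 = 2
a_2 = 16.5
b_2 = 10
c_2 = 2
t_2 = 7
a_3 = 4.5
c_3 = 10.5
p_3 = 5
q_3 = 5.5
t_3 = 8
a_4 = 4.5
b_4 = 11.5
c_4 = 2.5
t_4 = 6.5
a_5 = 7.5
c_5 = 9
s_5 = 3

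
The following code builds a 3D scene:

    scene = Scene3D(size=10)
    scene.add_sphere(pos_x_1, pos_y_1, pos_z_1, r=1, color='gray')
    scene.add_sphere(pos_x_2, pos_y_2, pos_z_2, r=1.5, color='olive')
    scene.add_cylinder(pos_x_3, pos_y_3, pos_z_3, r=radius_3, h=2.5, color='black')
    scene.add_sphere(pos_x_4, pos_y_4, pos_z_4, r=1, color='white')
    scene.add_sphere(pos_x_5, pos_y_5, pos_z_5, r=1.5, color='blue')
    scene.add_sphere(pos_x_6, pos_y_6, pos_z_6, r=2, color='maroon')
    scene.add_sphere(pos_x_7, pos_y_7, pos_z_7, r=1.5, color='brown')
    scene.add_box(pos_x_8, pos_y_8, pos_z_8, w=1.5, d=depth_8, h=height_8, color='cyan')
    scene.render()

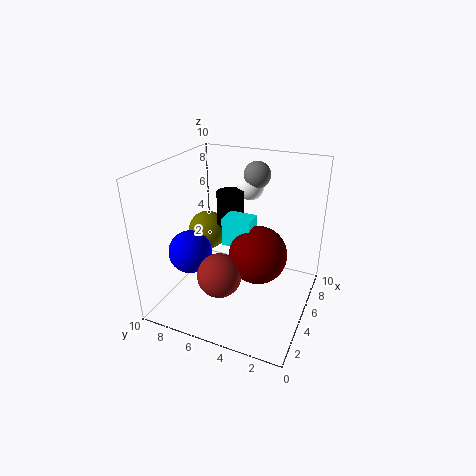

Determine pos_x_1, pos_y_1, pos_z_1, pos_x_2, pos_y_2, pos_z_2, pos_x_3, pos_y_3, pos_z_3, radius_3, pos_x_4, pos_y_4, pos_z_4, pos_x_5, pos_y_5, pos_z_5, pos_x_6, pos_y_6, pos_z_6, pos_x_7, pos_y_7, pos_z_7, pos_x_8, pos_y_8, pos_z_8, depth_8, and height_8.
pos_x_1 = 8.5, pos_y_1 = 5, pos_z_1 = 8.5, pos_x_2 = 7, pos_y_2 = 8.5, pos_z_2 = 4, pos_x_3 = 7, pos_y_3 = 6.5, pos_z_3 = 5, radius_3 = 1, pos_x_4 = 8.5, pos_y_4 = 5.5, pos_z_4 = 7.5, pos_x_5 = 3.5, pos_y_5 = 8, pos_z_5 = 4, pos_x_6 = 5, pos_y_6 = 3.5, pos_z_6 = 4, pos_x_7 = 3, pos_y_7 = 5.5, pos_z_7 = 3, pos_x_8 = 4.5, pos_y_8 = 4, pos_z_8 = 4.5, depth_8 = 2, height_8 = 2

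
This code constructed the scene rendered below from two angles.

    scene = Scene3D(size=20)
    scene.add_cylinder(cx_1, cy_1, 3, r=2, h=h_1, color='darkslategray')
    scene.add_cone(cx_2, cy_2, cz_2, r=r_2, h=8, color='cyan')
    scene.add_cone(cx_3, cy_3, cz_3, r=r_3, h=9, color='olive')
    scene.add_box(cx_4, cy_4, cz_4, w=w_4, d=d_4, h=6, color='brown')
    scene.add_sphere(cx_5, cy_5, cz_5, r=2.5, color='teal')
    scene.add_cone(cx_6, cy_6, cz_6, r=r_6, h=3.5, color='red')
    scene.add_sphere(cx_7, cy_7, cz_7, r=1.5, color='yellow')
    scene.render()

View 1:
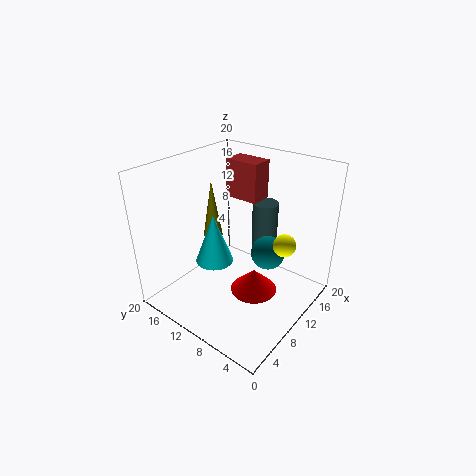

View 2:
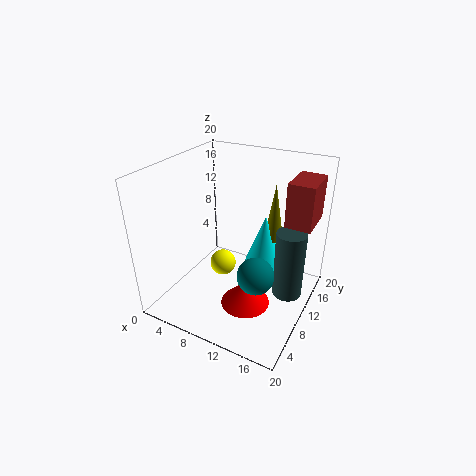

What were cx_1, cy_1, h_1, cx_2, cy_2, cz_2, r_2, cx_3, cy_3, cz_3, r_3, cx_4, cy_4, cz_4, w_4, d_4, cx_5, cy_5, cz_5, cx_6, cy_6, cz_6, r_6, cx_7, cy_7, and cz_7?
cx_1 = 17.5, cy_1 = 10.5, h_1 = 9.5, cx_2 = 11.5, cy_2 = 16, cz_2 = 3, r_2 = 3, cx_3 = 12.5, cy_3 = 17, cz_3 = 7, r_3 = 1.5, cx_4 = 16, cy_4 = 11.5, cz_4 = 12.5, w_4 = 3.5, d_4 = 5.5, cx_5 = 14, cy_5 = 7.5, cz_5 = 6.5, cx_6 = 12, cy_6 = 8.5, cz_6 = 0.5, r_6 = 3.5, cx_7 = 11.5, cy_7 = 3.5, cz_7 = 10.5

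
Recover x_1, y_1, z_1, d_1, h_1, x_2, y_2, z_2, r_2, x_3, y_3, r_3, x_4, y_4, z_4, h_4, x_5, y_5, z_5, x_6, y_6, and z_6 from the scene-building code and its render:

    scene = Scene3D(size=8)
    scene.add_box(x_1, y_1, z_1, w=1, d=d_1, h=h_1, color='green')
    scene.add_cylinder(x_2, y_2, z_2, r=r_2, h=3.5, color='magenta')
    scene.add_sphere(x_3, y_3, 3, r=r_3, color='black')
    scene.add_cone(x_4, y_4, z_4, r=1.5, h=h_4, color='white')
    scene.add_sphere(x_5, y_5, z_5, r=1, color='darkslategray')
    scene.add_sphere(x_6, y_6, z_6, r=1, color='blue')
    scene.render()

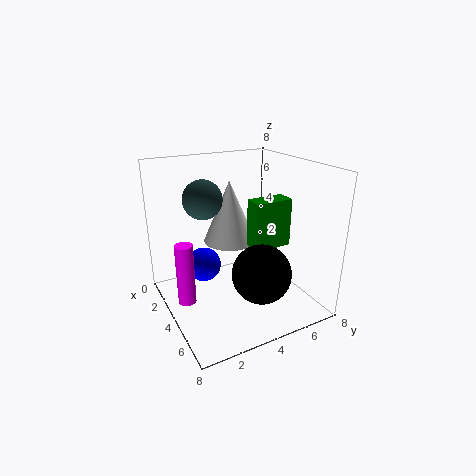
x_1 = 5; y_1 = 4; z_1 = 4; d_1 = 2; h_1 = 2.5; x_2 = 3.5; y_2 = 1; z_2 = 0.5; r_2 = 0.5; x_3 = 6.5; y_3 = 4; r_3 = 1.5; x_4 = 3; y_4 = 4; z_4 = 3.5; h_4 = 3.5; x_5 = 4; y_5 = 2; z_5 = 6.5; x_6 = 2.5; y_6 = 2.5; z_6 = 2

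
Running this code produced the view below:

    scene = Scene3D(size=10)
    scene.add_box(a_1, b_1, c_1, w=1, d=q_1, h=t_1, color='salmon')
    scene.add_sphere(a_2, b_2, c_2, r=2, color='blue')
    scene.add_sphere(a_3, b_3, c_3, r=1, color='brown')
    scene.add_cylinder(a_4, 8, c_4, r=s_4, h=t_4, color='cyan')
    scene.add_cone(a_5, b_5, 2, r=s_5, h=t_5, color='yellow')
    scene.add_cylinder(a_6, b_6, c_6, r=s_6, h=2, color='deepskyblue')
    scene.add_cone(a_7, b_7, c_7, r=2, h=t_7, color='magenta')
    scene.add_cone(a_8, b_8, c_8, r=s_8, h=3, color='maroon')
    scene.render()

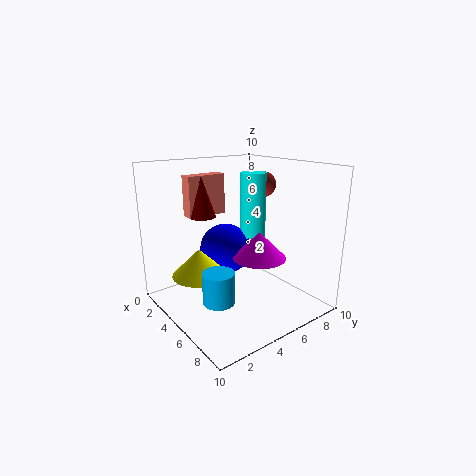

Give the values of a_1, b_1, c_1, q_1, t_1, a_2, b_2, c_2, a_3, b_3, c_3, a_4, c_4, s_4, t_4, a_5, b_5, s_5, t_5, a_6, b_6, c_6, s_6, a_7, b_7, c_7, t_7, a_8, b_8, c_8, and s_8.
a_1 = 1, b_1 = 3, c_1 = 6, q_1 = 3, t_1 = 3, a_2 = 2, b_2 = 6, c_2 = 3, a_3 = 3, b_3 = 9, c_3 = 8, a_4 = 3, c_4 = 4, s_4 = 1, t_4 = 5, a_5 = 3, b_5 = 3, s_5 = 2, t_5 = 2, a_6 = 7, b_6 = 2, c_6 = 2, s_6 = 1, a_7 = 5, b_7 = 7, c_7 = 3, t_7 = 2, a_8 = 2, b_8 = 4, c_8 = 6, s_8 = 1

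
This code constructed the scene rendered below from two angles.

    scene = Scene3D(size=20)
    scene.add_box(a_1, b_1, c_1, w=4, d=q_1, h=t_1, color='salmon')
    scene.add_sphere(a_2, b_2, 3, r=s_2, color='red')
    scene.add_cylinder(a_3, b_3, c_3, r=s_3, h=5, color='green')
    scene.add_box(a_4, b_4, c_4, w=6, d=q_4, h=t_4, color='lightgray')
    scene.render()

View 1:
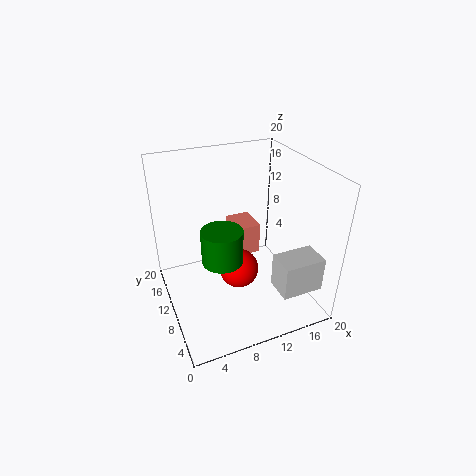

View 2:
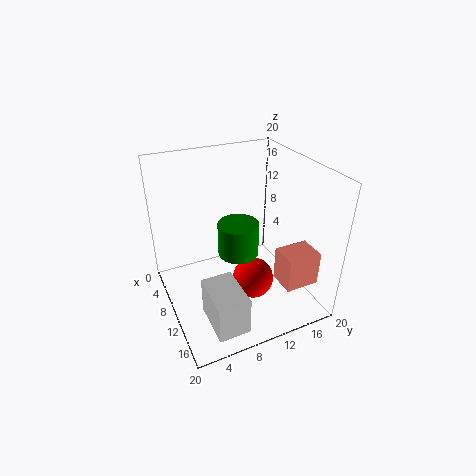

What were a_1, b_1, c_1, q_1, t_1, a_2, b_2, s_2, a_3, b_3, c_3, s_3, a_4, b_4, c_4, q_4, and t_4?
a_1 = 12; b_1 = 15; c_1 = 3; q_1 = 5; t_1 = 5; a_2 = 11; b_2 = 12; s_2 = 3; a_3 = 8; b_3 = 11; c_3 = 6; s_3 = 3; a_4 = 14; b_4 = 3; c_4 = 3; q_4 = 4; t_4 = 5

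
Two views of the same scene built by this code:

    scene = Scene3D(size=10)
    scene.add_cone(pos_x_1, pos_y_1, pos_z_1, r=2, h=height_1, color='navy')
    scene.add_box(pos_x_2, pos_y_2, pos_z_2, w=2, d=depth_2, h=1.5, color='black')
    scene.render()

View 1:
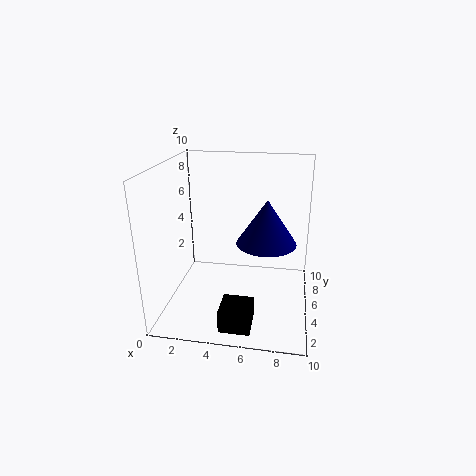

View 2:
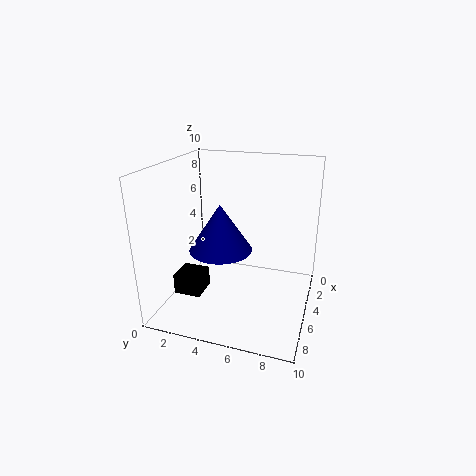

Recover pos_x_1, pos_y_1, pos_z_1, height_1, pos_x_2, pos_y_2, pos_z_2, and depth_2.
pos_x_1 = 7, pos_y_1 = 4.5, pos_z_1 = 5, height_1 = 3, pos_x_2 = 4.5, pos_y_2 = 0.5, pos_z_2 = 0.5, depth_2 = 2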